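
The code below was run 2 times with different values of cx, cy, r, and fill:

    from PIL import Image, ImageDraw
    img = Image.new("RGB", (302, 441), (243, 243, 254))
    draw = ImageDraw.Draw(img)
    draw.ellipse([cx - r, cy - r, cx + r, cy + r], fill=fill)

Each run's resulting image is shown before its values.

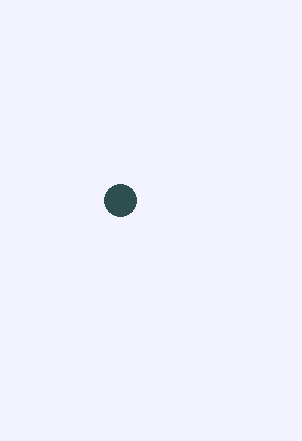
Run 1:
cx = 120, cy = 200, r = 16, fill = 'darkslategray'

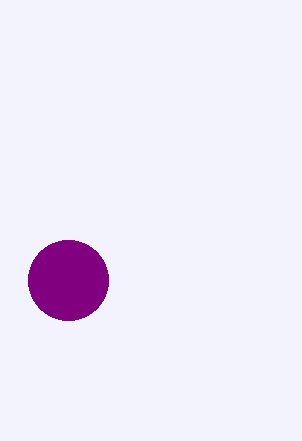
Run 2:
cx = 68
cy = 280
r = 40
fill = 'purple'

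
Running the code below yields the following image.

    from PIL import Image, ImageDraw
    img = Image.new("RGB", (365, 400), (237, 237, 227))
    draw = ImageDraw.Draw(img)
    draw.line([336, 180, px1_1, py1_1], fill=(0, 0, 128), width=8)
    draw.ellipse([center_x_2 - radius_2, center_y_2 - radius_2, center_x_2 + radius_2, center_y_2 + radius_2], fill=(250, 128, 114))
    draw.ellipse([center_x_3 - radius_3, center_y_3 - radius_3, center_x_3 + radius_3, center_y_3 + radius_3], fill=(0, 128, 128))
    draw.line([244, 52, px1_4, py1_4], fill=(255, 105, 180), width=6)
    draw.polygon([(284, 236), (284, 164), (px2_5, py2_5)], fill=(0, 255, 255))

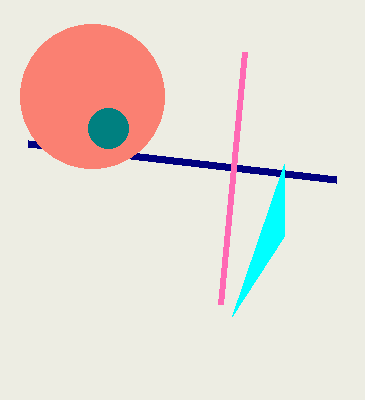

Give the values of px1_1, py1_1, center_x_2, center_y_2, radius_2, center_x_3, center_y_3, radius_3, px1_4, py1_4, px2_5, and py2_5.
px1_1 = 28, py1_1 = 144, center_x_2 = 92, center_y_2 = 96, radius_2 = 72, center_x_3 = 108, center_y_3 = 128, radius_3 = 20, px1_4 = 220, py1_4 = 304, px2_5 = 232, py2_5 = 316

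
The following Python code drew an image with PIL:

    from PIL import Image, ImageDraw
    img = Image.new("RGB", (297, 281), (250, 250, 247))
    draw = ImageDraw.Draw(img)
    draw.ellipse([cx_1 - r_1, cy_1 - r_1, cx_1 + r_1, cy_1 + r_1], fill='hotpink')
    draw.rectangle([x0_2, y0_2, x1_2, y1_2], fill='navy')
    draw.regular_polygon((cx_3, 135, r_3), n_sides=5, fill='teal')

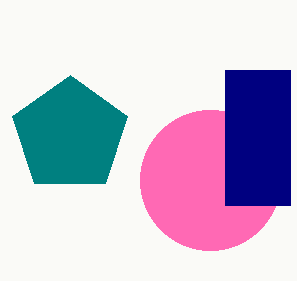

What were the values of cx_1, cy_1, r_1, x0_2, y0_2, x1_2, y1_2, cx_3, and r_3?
cx_1 = 210; cy_1 = 180; r_1 = 70; x0_2 = 225; y0_2 = 70; x1_2 = 290; y1_2 = 205; cx_3 = 70; r_3 = 60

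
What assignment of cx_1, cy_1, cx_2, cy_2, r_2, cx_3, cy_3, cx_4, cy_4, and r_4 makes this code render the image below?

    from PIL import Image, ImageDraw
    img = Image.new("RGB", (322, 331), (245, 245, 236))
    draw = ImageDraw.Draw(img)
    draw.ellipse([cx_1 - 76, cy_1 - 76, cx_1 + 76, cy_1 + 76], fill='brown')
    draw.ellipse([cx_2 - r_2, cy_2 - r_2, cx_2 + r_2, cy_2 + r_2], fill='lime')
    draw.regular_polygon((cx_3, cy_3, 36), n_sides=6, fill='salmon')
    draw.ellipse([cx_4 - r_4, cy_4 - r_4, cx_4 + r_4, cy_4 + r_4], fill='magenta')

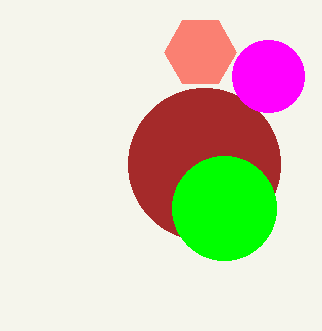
cx_1 = 204
cy_1 = 164
cx_2 = 224
cy_2 = 208
r_2 = 52
cx_3 = 200
cy_3 = 52
cx_4 = 268
cy_4 = 76
r_4 = 36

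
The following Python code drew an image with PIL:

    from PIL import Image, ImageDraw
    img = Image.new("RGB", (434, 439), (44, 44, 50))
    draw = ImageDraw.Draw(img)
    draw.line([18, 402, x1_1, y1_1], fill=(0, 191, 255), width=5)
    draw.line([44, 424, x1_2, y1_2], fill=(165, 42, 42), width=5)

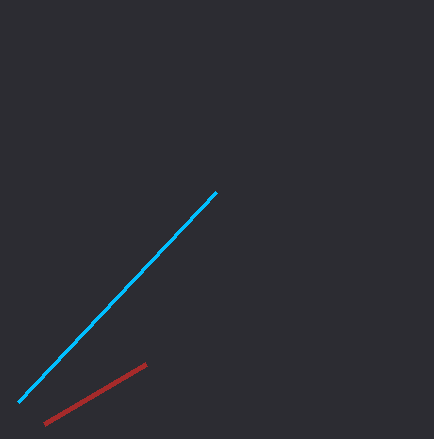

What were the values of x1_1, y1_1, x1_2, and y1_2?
x1_1 = 216, y1_1 = 192, x1_2 = 146, y1_2 = 364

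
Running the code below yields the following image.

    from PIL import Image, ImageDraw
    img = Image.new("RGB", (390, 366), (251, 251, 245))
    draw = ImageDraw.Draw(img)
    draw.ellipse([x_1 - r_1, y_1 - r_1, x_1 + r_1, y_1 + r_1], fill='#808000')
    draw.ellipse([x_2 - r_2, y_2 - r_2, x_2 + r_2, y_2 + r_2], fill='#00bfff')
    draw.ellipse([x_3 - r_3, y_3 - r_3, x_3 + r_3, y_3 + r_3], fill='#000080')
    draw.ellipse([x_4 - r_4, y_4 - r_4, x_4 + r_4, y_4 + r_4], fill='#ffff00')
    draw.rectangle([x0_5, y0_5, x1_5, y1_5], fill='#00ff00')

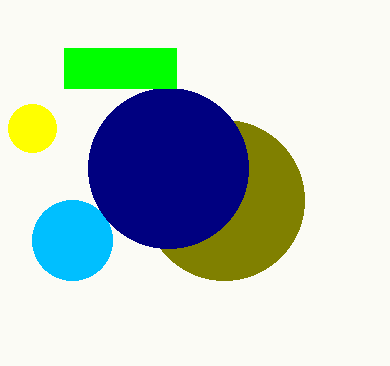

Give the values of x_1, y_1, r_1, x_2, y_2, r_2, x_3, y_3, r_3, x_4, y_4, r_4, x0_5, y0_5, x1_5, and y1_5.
x_1 = 224, y_1 = 200, r_1 = 80, x_2 = 72, y_2 = 240, r_2 = 40, x_3 = 168, y_3 = 168, r_3 = 80, x_4 = 32, y_4 = 128, r_4 = 24, x0_5 = 64, y0_5 = 48, x1_5 = 176, y1_5 = 88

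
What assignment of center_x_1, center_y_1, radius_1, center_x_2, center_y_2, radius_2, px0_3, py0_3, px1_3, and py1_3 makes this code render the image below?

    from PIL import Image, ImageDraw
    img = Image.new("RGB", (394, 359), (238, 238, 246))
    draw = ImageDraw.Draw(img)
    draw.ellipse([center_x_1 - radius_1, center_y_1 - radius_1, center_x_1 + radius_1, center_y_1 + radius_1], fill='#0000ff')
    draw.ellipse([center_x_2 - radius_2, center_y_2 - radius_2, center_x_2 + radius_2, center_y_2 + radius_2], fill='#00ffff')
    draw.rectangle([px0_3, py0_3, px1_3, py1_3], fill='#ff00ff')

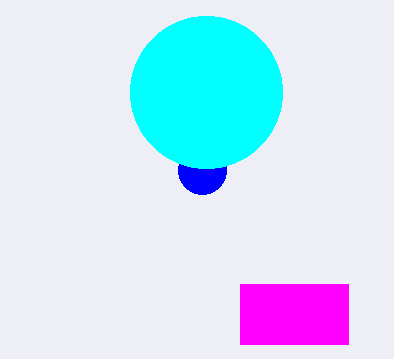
center_x_1 = 202, center_y_1 = 170, radius_1 = 24, center_x_2 = 206, center_y_2 = 92, radius_2 = 76, px0_3 = 240, py0_3 = 284, px1_3 = 348, py1_3 = 344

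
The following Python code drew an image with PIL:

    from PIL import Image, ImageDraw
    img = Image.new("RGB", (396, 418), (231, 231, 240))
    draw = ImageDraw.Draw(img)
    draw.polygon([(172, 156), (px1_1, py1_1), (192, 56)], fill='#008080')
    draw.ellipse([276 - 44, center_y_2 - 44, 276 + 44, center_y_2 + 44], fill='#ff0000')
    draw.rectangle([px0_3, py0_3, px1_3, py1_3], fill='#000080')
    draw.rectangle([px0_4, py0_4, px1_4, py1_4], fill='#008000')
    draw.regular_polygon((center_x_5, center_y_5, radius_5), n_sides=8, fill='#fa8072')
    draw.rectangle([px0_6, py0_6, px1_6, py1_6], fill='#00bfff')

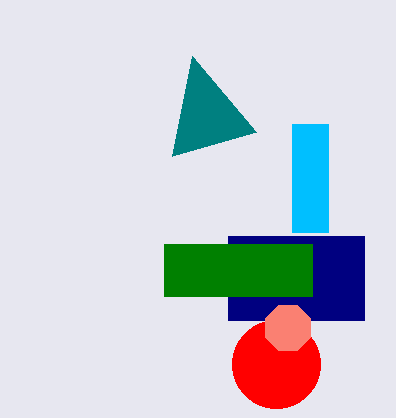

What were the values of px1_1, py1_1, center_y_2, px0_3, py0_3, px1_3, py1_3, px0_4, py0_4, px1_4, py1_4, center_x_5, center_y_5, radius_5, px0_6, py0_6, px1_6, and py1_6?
px1_1 = 256
py1_1 = 132
center_y_2 = 364
px0_3 = 228
py0_3 = 236
px1_3 = 364
py1_3 = 320
px0_4 = 164
py0_4 = 244
px1_4 = 312
py1_4 = 296
center_x_5 = 288
center_y_5 = 328
radius_5 = 24
px0_6 = 292
py0_6 = 124
px1_6 = 328
py1_6 = 232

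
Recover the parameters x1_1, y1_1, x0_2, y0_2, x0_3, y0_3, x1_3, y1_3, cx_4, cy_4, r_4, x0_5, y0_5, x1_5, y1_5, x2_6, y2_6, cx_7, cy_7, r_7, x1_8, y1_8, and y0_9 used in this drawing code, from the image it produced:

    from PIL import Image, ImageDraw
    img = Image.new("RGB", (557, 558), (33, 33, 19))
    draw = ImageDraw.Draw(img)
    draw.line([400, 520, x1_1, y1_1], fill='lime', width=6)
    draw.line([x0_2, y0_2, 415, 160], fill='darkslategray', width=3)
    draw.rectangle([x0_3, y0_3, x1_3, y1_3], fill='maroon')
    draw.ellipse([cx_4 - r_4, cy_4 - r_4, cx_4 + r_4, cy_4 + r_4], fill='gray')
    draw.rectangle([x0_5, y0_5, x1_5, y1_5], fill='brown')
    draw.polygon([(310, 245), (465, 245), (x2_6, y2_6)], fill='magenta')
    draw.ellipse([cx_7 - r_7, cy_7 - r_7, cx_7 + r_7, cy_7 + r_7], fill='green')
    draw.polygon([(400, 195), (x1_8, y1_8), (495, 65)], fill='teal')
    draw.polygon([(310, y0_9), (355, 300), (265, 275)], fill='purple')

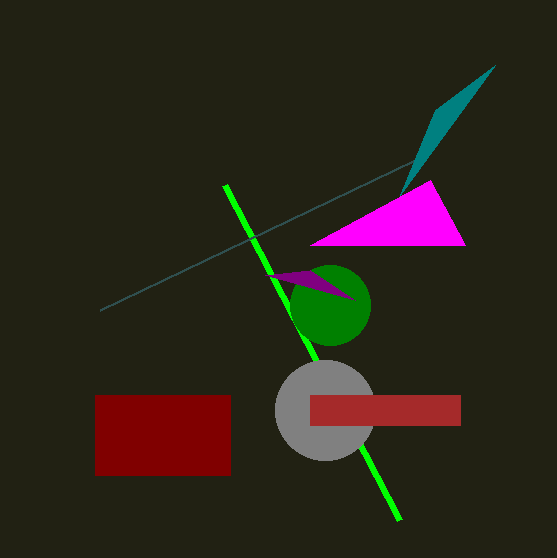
x1_1 = 225
y1_1 = 185
x0_2 = 100
y0_2 = 310
x0_3 = 95
y0_3 = 395
x1_3 = 230
y1_3 = 475
cx_4 = 325
cy_4 = 410
r_4 = 50
x0_5 = 310
y0_5 = 395
x1_5 = 460
y1_5 = 425
x2_6 = 430
y2_6 = 180
cx_7 = 330
cy_7 = 305
r_7 = 40
x1_8 = 435
y1_8 = 110
y0_9 = 270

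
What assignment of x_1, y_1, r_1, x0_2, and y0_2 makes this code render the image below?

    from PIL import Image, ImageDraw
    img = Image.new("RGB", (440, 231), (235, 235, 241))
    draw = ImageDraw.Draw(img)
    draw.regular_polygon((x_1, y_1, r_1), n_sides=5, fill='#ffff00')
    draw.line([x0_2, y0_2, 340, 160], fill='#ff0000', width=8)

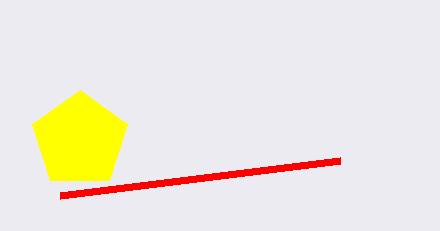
x_1 = 80
y_1 = 140
r_1 = 50
x0_2 = 60
y0_2 = 195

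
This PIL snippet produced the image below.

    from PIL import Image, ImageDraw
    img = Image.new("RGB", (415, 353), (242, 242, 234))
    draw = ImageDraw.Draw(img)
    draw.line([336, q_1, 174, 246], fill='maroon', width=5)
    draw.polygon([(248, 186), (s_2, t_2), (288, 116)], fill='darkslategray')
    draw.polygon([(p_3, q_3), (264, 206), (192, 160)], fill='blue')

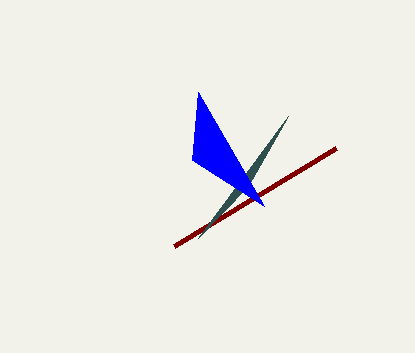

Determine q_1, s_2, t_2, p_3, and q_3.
q_1 = 148
s_2 = 198
t_2 = 238
p_3 = 198
q_3 = 92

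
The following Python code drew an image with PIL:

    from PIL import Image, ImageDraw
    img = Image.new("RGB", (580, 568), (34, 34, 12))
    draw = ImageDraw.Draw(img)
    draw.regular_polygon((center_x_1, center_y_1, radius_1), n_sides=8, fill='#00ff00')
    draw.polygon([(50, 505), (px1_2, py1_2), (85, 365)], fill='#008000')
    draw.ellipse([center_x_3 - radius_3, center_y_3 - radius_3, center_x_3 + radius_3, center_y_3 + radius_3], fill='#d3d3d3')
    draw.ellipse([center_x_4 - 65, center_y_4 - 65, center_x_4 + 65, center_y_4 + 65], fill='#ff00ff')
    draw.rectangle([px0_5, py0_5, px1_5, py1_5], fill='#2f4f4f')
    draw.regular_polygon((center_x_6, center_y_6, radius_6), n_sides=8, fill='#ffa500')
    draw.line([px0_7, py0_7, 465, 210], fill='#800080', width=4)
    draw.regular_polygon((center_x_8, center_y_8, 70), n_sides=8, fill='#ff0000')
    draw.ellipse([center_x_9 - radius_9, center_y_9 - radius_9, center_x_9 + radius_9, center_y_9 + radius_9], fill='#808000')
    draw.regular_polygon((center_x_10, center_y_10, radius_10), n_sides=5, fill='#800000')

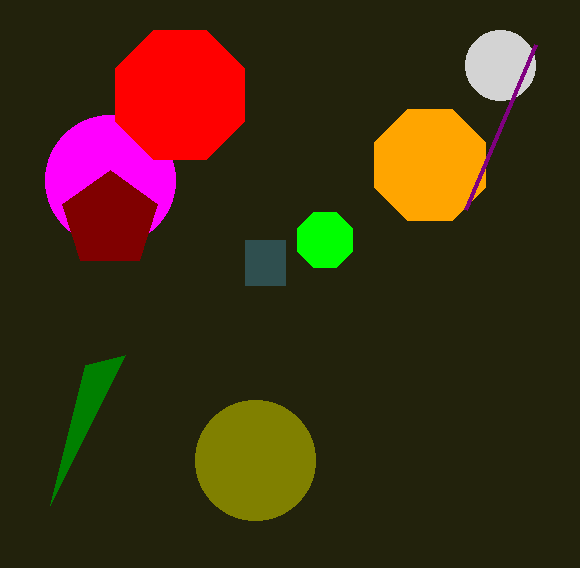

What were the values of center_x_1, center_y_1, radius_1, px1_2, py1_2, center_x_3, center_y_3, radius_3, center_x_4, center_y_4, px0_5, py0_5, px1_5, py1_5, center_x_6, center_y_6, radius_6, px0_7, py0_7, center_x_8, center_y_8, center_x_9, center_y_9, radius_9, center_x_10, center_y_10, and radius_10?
center_x_1 = 325
center_y_1 = 240
radius_1 = 30
px1_2 = 125
py1_2 = 355
center_x_3 = 500
center_y_3 = 65
radius_3 = 35
center_x_4 = 110
center_y_4 = 180
px0_5 = 245
py0_5 = 240
px1_5 = 285
py1_5 = 285
center_x_6 = 430
center_y_6 = 165
radius_6 = 60
px0_7 = 535
py0_7 = 45
center_x_8 = 180
center_y_8 = 95
center_x_9 = 255
center_y_9 = 460
radius_9 = 60
center_x_10 = 110
center_y_10 = 220
radius_10 = 50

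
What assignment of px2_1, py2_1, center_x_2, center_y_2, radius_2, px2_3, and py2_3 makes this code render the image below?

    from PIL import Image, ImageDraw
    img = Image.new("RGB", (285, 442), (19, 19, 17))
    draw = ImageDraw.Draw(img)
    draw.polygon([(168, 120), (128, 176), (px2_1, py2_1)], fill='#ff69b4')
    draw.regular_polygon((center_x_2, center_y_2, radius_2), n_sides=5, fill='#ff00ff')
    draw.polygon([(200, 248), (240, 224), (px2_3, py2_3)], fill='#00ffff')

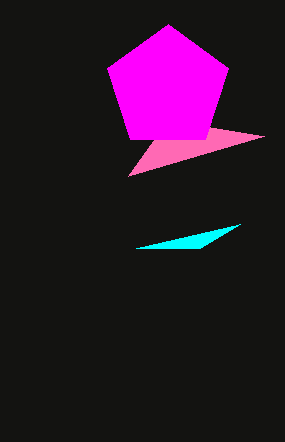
px2_1 = 264, py2_1 = 136, center_x_2 = 168, center_y_2 = 88, radius_2 = 64, px2_3 = 136, py2_3 = 248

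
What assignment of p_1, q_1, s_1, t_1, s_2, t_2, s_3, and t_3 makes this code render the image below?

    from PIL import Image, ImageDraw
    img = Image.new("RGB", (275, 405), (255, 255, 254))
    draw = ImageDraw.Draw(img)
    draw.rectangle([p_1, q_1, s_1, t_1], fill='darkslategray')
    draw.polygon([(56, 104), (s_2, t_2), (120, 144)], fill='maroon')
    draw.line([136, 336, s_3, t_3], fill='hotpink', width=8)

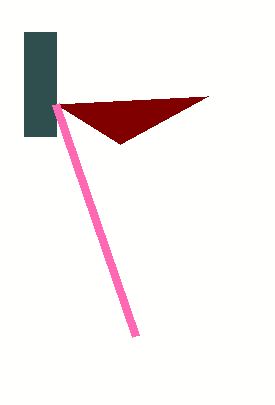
p_1 = 24, q_1 = 32, s_1 = 56, t_1 = 136, s_2 = 208, t_2 = 96, s_3 = 56, t_3 = 104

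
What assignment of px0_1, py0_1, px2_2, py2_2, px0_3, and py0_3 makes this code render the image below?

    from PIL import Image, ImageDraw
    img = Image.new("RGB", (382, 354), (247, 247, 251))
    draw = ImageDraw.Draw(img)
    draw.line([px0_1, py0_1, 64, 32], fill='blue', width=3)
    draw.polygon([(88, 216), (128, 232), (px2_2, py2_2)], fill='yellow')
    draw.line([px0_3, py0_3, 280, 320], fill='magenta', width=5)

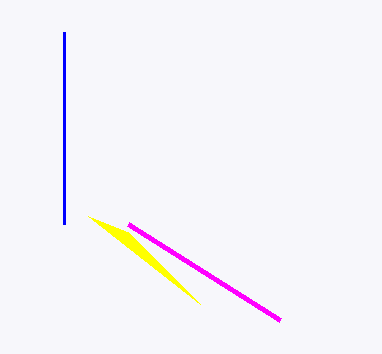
px0_1 = 64; py0_1 = 224; px2_2 = 200; py2_2 = 304; px0_3 = 128; py0_3 = 224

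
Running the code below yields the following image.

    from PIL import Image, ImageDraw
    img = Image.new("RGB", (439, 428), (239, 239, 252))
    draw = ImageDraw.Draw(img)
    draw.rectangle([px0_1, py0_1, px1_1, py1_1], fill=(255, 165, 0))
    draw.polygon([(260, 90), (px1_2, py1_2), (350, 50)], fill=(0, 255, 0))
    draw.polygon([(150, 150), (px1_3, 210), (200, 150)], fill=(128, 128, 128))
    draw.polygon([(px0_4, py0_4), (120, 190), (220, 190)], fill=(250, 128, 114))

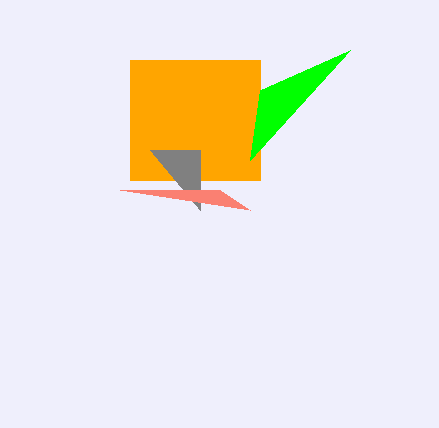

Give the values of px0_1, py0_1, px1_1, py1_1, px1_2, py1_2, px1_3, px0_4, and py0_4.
px0_1 = 130, py0_1 = 60, px1_1 = 260, py1_1 = 180, px1_2 = 250, py1_2 = 160, px1_3 = 200, px0_4 = 250, py0_4 = 210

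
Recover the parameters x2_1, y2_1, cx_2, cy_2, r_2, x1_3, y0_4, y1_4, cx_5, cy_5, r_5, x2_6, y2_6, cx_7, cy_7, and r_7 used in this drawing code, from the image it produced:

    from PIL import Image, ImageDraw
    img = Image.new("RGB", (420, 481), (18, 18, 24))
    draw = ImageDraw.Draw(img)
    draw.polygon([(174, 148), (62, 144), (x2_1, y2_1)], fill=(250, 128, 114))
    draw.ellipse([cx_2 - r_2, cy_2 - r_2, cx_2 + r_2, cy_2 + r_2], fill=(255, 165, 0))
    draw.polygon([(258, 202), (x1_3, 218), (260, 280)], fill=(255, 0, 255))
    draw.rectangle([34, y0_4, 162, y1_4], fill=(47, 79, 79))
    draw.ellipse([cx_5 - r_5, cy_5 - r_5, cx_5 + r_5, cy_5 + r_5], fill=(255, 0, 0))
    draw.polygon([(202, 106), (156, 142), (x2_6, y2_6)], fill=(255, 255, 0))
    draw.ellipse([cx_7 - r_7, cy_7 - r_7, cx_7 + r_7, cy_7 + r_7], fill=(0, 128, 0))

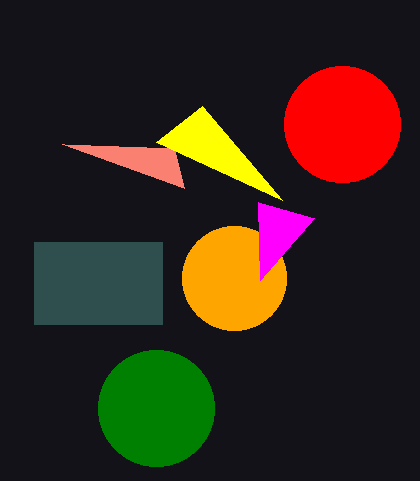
x2_1 = 184, y2_1 = 188, cx_2 = 234, cy_2 = 278, r_2 = 52, x1_3 = 314, y0_4 = 242, y1_4 = 324, cx_5 = 342, cy_5 = 124, r_5 = 58, x2_6 = 282, y2_6 = 200, cx_7 = 156, cy_7 = 408, r_7 = 58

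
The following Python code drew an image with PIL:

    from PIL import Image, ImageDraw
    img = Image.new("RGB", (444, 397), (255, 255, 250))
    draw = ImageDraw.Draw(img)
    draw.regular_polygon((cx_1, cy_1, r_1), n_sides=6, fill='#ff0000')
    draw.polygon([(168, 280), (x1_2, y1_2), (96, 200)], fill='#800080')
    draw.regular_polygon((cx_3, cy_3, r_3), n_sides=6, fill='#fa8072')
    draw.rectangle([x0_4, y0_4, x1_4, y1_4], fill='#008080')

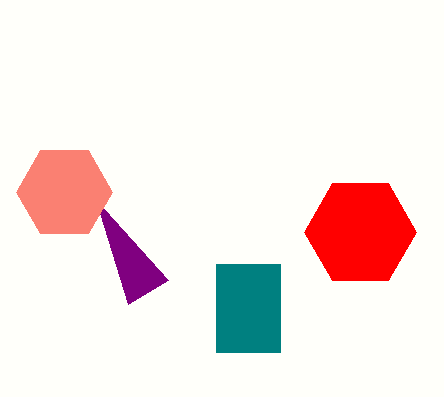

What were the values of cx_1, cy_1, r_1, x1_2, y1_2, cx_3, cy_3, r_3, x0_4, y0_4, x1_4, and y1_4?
cx_1 = 360
cy_1 = 232
r_1 = 56
x1_2 = 128
y1_2 = 304
cx_3 = 64
cy_3 = 192
r_3 = 48
x0_4 = 216
y0_4 = 264
x1_4 = 280
y1_4 = 352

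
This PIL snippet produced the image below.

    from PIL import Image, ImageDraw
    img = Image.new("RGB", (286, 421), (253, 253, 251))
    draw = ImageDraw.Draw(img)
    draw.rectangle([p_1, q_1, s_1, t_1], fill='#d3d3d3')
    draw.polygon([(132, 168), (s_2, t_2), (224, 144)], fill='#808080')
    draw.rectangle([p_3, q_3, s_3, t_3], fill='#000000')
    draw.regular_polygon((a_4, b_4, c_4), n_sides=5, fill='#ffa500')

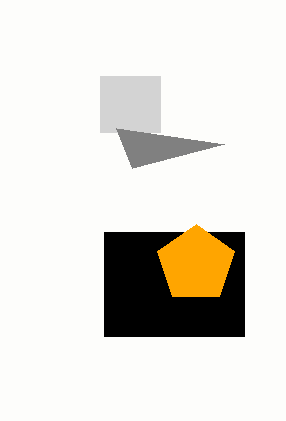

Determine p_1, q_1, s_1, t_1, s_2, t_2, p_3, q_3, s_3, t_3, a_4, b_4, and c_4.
p_1 = 100; q_1 = 76; s_1 = 160; t_1 = 132; s_2 = 116; t_2 = 128; p_3 = 104; q_3 = 232; s_3 = 244; t_3 = 336; a_4 = 196; b_4 = 264; c_4 = 40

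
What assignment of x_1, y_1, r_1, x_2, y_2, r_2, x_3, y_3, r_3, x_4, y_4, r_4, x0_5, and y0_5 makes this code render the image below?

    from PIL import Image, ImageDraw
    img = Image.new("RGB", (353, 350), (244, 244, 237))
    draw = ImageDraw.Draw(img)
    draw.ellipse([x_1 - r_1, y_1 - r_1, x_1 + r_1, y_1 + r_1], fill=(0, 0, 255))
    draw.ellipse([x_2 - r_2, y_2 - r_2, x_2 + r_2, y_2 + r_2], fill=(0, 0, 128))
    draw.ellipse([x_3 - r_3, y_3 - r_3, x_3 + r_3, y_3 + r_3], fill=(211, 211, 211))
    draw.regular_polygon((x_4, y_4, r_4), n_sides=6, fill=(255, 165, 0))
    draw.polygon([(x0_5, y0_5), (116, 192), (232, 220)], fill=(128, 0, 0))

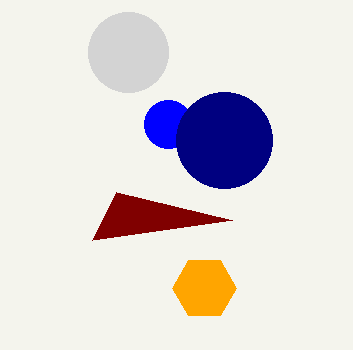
x_1 = 168; y_1 = 124; r_1 = 24; x_2 = 224; y_2 = 140; r_2 = 48; x_3 = 128; y_3 = 52; r_3 = 40; x_4 = 204; y_4 = 288; r_4 = 32; x0_5 = 92; y0_5 = 240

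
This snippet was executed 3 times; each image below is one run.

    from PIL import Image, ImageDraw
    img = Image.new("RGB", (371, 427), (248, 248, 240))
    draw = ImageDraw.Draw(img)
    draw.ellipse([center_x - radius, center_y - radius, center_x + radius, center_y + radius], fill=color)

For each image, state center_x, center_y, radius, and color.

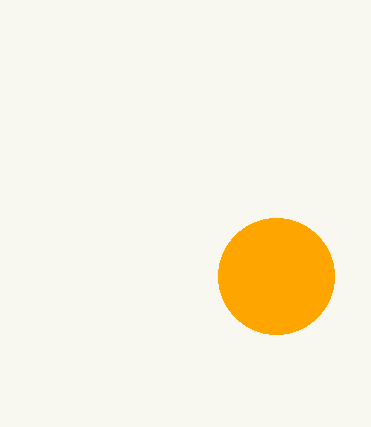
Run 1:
center_x = 276; center_y = 276; radius = 58; color = 'orange'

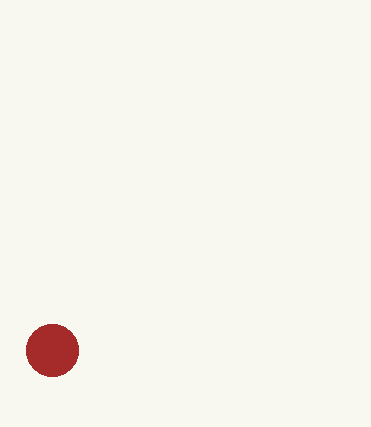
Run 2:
center_x = 52; center_y = 350; radius = 26; color = 'brown'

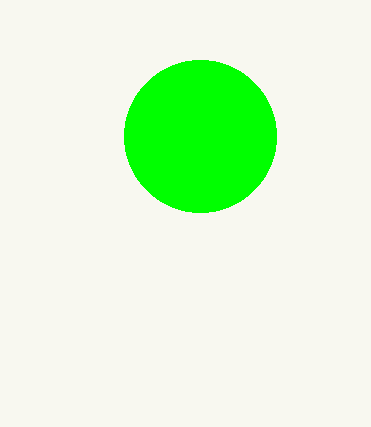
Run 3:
center_x = 200; center_y = 136; radius = 76; color = 'lime'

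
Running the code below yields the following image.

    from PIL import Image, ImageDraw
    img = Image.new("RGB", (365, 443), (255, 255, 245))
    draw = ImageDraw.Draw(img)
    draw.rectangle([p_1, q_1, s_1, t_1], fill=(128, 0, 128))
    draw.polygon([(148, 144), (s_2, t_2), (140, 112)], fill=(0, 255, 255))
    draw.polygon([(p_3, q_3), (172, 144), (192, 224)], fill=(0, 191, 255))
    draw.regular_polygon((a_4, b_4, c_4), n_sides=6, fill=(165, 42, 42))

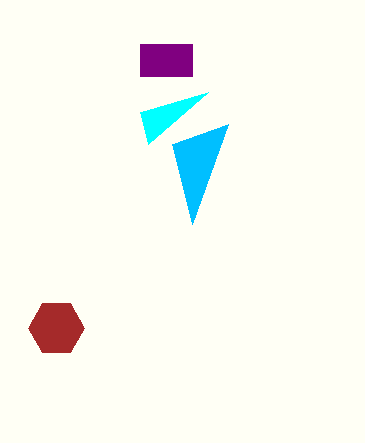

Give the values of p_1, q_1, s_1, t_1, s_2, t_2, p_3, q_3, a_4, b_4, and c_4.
p_1 = 140
q_1 = 44
s_1 = 192
t_1 = 76
s_2 = 208
t_2 = 92
p_3 = 228
q_3 = 124
a_4 = 56
b_4 = 328
c_4 = 28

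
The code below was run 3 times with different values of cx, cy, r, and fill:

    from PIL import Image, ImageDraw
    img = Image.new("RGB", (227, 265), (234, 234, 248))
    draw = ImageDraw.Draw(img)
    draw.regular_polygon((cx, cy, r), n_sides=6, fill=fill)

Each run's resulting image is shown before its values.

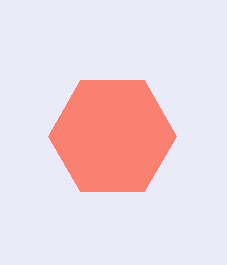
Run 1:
cx = 112
cy = 136
r = 64
fill = 'salmon'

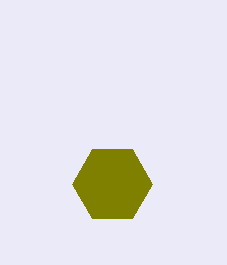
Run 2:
cx = 112; cy = 184; r = 40; fill = 'olive'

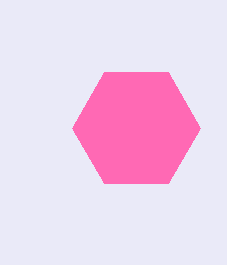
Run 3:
cx = 136; cy = 128; r = 64; fill = 'hotpink'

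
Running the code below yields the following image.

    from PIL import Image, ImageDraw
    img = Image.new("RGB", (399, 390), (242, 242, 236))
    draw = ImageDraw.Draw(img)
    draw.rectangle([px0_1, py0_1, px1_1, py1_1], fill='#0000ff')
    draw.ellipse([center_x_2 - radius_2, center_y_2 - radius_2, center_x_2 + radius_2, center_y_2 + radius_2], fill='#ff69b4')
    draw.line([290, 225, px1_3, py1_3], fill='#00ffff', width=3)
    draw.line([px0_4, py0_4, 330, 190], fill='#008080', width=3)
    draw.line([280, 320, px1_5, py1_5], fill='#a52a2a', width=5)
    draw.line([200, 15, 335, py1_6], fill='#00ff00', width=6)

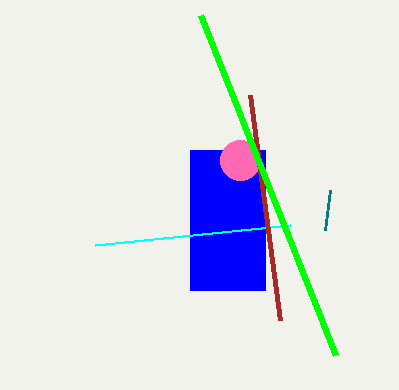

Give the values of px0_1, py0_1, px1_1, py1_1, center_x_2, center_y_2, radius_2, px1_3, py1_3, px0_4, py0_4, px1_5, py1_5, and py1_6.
px0_1 = 190
py0_1 = 150
px1_1 = 265
py1_1 = 290
center_x_2 = 240
center_y_2 = 160
radius_2 = 20
px1_3 = 95
py1_3 = 245
px0_4 = 325
py0_4 = 230
px1_5 = 250
py1_5 = 95
py1_6 = 355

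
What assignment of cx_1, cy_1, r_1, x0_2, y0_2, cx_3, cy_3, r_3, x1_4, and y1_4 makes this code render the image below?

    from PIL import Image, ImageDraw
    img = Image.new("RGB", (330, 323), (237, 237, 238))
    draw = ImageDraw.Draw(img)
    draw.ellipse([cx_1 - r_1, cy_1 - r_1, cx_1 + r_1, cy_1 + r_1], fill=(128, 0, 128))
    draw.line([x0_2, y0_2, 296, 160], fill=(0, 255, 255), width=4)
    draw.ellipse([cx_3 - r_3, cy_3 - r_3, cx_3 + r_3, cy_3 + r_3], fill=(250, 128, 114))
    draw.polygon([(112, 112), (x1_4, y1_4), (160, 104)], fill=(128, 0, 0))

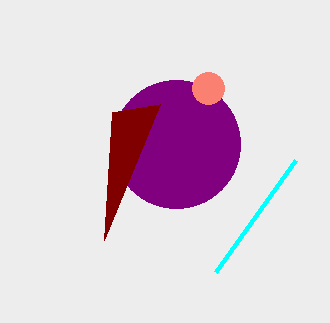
cx_1 = 176; cy_1 = 144; r_1 = 64; x0_2 = 216; y0_2 = 272; cx_3 = 208; cy_3 = 88; r_3 = 16; x1_4 = 104; y1_4 = 240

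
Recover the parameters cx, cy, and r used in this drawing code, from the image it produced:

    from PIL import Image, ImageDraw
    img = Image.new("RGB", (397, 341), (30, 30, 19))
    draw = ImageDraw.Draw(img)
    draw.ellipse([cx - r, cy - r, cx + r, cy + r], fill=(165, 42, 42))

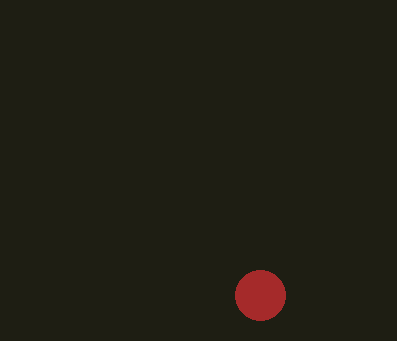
cx = 260
cy = 295
r = 25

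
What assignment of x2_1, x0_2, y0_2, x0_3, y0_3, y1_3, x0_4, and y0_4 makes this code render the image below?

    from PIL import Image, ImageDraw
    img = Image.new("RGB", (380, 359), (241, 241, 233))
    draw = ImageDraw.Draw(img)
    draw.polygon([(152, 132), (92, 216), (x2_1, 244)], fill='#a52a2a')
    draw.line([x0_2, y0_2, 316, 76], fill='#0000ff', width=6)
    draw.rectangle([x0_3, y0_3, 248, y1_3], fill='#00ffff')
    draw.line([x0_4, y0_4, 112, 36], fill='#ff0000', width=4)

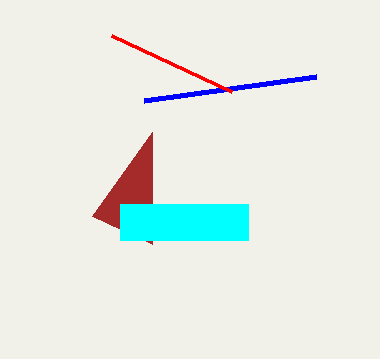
x2_1 = 152
x0_2 = 144
y0_2 = 100
x0_3 = 120
y0_3 = 204
y1_3 = 240
x0_4 = 232
y0_4 = 92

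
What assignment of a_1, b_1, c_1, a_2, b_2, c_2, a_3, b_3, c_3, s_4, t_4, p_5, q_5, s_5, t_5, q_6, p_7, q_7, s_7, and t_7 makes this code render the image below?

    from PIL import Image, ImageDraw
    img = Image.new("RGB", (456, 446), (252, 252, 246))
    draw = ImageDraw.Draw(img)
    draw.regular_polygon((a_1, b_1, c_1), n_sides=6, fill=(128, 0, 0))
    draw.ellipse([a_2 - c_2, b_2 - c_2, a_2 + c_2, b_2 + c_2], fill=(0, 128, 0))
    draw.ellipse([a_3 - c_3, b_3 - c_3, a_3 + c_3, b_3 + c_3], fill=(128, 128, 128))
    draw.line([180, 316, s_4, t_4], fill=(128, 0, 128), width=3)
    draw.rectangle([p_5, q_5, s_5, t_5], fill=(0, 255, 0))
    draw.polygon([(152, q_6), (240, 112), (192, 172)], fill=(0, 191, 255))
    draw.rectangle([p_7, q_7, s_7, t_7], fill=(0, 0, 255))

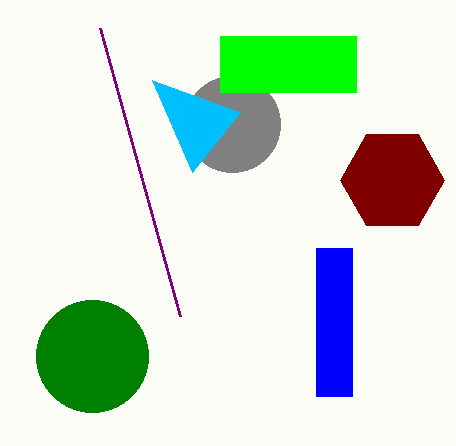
a_1 = 392, b_1 = 180, c_1 = 52, a_2 = 92, b_2 = 356, c_2 = 56, a_3 = 232, b_3 = 124, c_3 = 48, s_4 = 100, t_4 = 28, p_5 = 220, q_5 = 36, s_5 = 356, t_5 = 92, q_6 = 80, p_7 = 316, q_7 = 248, s_7 = 352, t_7 = 396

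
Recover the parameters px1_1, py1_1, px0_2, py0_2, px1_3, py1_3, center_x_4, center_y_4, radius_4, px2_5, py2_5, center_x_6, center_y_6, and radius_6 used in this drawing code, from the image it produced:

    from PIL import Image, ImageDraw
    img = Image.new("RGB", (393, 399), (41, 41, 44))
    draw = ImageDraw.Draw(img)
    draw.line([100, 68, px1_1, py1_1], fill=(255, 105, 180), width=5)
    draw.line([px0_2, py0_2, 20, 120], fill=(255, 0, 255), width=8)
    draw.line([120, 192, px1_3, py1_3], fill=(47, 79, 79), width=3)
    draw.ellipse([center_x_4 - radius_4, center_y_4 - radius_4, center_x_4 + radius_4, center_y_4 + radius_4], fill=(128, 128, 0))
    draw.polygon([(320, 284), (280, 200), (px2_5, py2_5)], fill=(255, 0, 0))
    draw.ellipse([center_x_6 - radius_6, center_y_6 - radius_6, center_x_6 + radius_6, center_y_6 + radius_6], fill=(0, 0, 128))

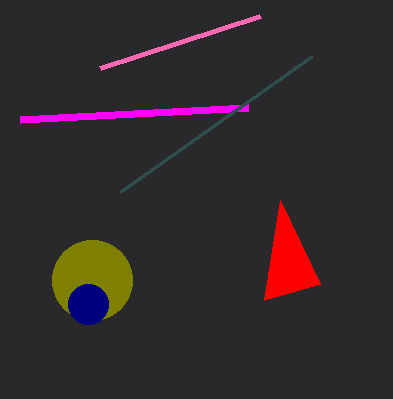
px1_1 = 260, py1_1 = 16, px0_2 = 248, py0_2 = 108, px1_3 = 312, py1_3 = 56, center_x_4 = 92, center_y_4 = 280, radius_4 = 40, px2_5 = 264, py2_5 = 300, center_x_6 = 88, center_y_6 = 304, radius_6 = 20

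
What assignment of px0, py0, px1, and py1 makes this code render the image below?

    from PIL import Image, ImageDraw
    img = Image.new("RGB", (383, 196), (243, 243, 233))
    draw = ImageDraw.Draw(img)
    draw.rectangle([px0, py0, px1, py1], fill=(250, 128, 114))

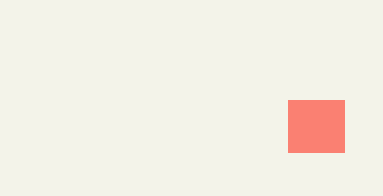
px0 = 288
py0 = 100
px1 = 344
py1 = 152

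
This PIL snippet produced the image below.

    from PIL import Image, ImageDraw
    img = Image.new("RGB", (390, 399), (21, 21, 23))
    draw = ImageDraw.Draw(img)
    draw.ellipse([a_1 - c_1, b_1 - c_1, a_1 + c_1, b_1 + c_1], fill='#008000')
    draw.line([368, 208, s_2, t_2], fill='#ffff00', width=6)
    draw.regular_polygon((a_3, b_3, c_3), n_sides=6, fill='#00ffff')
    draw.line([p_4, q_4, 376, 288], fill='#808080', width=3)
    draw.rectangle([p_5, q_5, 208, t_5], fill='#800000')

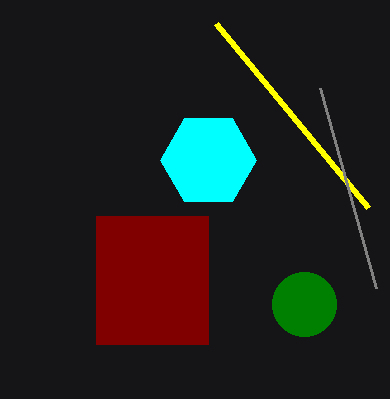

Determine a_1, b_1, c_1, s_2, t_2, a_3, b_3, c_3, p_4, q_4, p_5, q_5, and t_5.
a_1 = 304; b_1 = 304; c_1 = 32; s_2 = 216; t_2 = 24; a_3 = 208; b_3 = 160; c_3 = 48; p_4 = 320; q_4 = 88; p_5 = 96; q_5 = 216; t_5 = 344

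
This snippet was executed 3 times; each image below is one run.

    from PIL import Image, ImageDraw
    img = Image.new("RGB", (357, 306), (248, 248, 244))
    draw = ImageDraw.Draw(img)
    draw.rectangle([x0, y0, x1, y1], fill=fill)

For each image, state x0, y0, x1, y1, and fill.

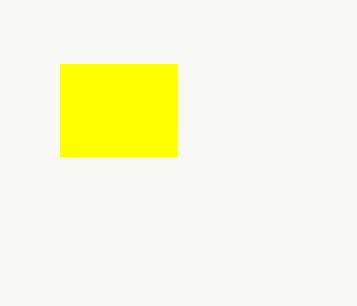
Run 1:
x0 = 60
y0 = 64
x1 = 176
y1 = 156
fill = 'yellow'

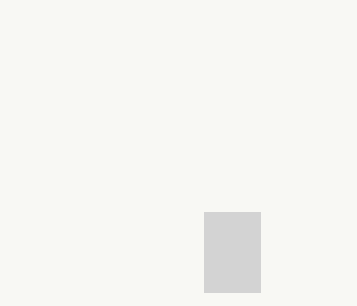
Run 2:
x0 = 204, y0 = 212, x1 = 260, y1 = 292, fill = 'lightgray'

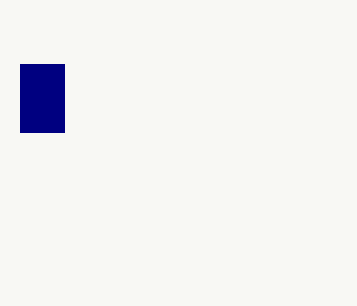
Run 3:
x0 = 20; y0 = 64; x1 = 64; y1 = 132; fill = 'navy'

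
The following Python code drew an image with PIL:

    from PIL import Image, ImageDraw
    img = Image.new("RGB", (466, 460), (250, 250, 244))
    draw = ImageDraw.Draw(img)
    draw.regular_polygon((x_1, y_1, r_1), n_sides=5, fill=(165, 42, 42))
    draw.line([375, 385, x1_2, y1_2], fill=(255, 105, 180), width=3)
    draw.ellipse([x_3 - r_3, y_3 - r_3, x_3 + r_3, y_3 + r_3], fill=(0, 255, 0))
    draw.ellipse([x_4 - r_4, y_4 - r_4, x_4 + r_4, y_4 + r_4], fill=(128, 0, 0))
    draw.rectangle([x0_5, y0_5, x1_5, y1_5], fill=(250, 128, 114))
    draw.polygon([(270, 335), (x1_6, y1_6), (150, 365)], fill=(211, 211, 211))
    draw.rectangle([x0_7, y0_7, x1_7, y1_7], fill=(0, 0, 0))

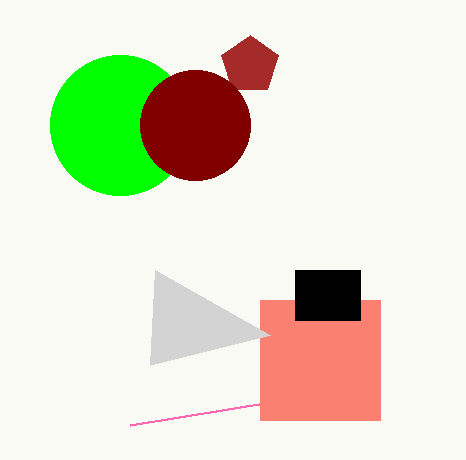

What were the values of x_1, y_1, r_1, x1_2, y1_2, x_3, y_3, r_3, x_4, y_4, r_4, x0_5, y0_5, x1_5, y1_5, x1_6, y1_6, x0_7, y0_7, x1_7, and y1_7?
x_1 = 250, y_1 = 65, r_1 = 30, x1_2 = 130, y1_2 = 425, x_3 = 120, y_3 = 125, r_3 = 70, x_4 = 195, y_4 = 125, r_4 = 55, x0_5 = 260, y0_5 = 300, x1_5 = 380, y1_5 = 420, x1_6 = 155, y1_6 = 270, x0_7 = 295, y0_7 = 270, x1_7 = 360, y1_7 = 320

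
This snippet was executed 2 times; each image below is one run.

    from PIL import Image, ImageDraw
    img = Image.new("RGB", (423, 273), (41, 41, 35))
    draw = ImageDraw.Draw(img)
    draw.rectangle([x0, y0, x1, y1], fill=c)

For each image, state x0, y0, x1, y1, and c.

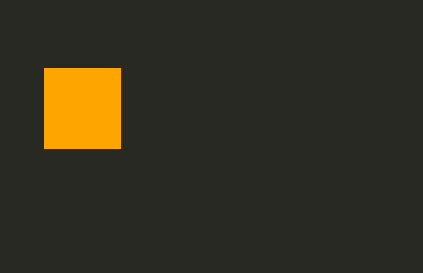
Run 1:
x0 = 44, y0 = 68, x1 = 120, y1 = 148, c = 'orange'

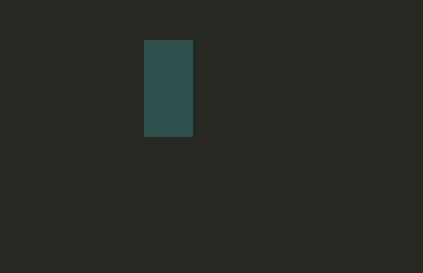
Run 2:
x0 = 144
y0 = 40
x1 = 192
y1 = 136
c = 'darkslategray'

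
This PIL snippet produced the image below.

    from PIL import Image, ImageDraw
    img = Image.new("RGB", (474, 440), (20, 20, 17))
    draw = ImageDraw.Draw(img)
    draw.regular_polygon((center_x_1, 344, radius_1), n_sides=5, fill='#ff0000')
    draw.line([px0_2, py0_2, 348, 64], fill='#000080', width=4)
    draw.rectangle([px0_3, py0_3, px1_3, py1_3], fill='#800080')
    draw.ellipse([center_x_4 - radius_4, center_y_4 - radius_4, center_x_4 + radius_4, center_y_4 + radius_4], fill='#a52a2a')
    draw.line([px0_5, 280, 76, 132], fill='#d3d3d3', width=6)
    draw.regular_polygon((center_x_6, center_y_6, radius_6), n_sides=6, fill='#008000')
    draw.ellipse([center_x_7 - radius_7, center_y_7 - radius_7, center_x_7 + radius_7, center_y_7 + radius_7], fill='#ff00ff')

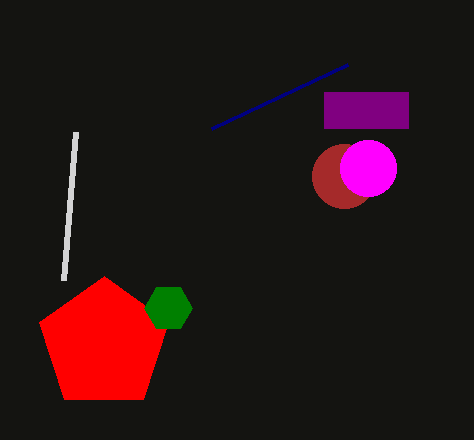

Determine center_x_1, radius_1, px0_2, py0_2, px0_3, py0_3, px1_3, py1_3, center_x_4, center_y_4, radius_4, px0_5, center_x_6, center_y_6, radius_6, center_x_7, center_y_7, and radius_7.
center_x_1 = 104, radius_1 = 68, px0_2 = 212, py0_2 = 128, px0_3 = 324, py0_3 = 92, px1_3 = 408, py1_3 = 128, center_x_4 = 344, center_y_4 = 176, radius_4 = 32, px0_5 = 64, center_x_6 = 168, center_y_6 = 308, radius_6 = 24, center_x_7 = 368, center_y_7 = 168, radius_7 = 28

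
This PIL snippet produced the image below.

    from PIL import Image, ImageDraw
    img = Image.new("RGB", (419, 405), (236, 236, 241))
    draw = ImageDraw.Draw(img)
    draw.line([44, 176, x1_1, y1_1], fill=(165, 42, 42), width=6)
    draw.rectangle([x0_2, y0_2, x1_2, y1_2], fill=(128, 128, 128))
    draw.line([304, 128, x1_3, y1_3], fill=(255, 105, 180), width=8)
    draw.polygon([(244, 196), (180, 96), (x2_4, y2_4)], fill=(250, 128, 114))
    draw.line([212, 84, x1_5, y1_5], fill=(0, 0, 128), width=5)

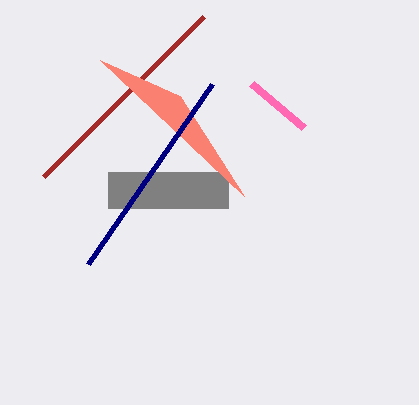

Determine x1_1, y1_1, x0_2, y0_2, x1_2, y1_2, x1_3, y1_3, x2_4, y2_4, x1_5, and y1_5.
x1_1 = 204; y1_1 = 16; x0_2 = 108; y0_2 = 172; x1_2 = 228; y1_2 = 208; x1_3 = 252; y1_3 = 84; x2_4 = 100; y2_4 = 60; x1_5 = 88; y1_5 = 264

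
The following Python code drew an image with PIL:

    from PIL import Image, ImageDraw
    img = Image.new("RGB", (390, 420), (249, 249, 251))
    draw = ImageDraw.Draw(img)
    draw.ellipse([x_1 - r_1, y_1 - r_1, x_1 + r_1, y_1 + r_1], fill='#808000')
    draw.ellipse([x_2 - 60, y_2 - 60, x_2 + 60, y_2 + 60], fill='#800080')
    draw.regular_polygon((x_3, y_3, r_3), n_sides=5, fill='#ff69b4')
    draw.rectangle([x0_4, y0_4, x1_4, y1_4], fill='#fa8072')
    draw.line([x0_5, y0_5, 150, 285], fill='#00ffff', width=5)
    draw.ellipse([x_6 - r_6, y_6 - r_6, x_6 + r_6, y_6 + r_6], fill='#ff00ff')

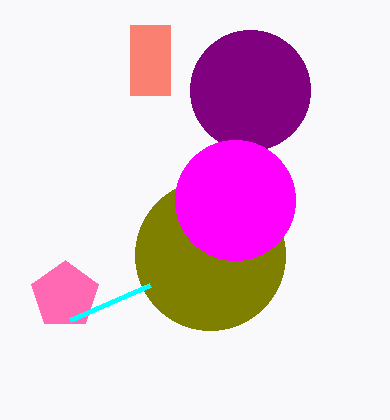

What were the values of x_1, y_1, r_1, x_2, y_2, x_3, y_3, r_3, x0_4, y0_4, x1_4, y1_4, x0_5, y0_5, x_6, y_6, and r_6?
x_1 = 210
y_1 = 255
r_1 = 75
x_2 = 250
y_2 = 90
x_3 = 65
y_3 = 295
r_3 = 35
x0_4 = 130
y0_4 = 25
x1_4 = 170
y1_4 = 95
x0_5 = 70
y0_5 = 320
x_6 = 235
y_6 = 200
r_6 = 60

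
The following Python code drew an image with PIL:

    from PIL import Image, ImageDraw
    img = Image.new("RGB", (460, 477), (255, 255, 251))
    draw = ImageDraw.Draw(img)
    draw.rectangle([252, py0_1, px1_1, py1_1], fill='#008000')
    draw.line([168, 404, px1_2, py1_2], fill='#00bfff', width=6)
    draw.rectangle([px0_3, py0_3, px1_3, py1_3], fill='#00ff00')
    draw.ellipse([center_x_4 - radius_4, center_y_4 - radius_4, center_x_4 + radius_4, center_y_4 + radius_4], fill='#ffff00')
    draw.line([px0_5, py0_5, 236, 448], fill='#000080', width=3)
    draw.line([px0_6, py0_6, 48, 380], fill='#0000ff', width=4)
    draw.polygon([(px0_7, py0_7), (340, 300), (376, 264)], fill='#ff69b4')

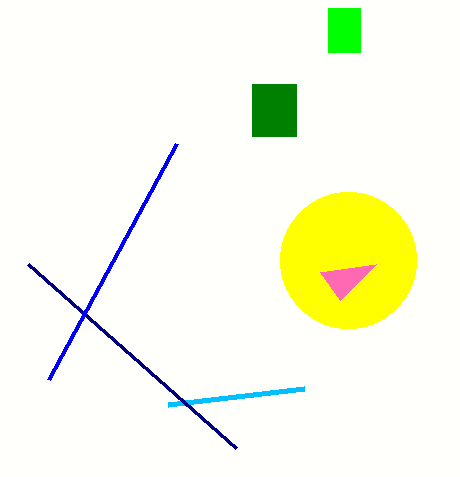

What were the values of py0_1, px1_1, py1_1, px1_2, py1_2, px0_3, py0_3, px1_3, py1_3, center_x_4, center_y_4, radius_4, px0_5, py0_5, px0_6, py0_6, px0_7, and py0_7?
py0_1 = 84
px1_1 = 296
py1_1 = 136
px1_2 = 304
py1_2 = 388
px0_3 = 328
py0_3 = 8
px1_3 = 360
py1_3 = 52
center_x_4 = 348
center_y_4 = 260
radius_4 = 68
px0_5 = 28
py0_5 = 264
px0_6 = 176
py0_6 = 144
px0_7 = 320
py0_7 = 272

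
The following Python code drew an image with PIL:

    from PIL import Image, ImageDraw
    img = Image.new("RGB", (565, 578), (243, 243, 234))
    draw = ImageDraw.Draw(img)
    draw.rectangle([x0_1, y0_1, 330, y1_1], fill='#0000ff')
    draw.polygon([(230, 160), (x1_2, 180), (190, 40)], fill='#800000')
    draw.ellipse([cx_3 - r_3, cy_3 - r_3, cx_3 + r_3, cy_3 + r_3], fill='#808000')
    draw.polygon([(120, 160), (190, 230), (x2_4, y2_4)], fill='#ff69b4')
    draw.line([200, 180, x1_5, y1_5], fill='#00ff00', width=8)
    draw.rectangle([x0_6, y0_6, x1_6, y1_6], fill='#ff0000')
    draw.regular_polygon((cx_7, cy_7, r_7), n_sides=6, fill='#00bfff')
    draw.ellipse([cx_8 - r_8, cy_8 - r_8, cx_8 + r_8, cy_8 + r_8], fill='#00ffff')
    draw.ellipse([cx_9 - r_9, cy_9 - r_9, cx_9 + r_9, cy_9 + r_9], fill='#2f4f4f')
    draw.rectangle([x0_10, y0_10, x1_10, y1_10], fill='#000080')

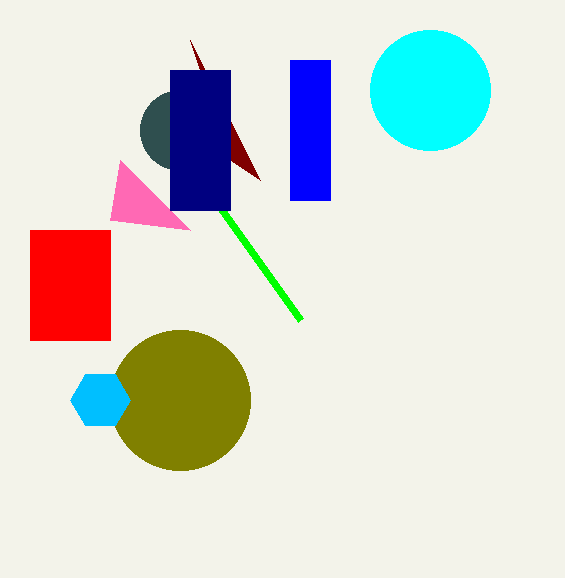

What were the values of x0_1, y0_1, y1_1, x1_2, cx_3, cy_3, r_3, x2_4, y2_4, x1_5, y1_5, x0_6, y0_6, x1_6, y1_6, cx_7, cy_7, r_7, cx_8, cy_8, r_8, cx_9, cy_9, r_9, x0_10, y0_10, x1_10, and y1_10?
x0_1 = 290; y0_1 = 60; y1_1 = 200; x1_2 = 260; cx_3 = 180; cy_3 = 400; r_3 = 70; x2_4 = 110; y2_4 = 220; x1_5 = 300; y1_5 = 320; x0_6 = 30; y0_6 = 230; x1_6 = 110; y1_6 = 340; cx_7 = 100; cy_7 = 400; r_7 = 30; cx_8 = 430; cy_8 = 90; r_8 = 60; cx_9 = 180; cy_9 = 130; r_9 = 40; x0_10 = 170; y0_10 = 70; x1_10 = 230; y1_10 = 210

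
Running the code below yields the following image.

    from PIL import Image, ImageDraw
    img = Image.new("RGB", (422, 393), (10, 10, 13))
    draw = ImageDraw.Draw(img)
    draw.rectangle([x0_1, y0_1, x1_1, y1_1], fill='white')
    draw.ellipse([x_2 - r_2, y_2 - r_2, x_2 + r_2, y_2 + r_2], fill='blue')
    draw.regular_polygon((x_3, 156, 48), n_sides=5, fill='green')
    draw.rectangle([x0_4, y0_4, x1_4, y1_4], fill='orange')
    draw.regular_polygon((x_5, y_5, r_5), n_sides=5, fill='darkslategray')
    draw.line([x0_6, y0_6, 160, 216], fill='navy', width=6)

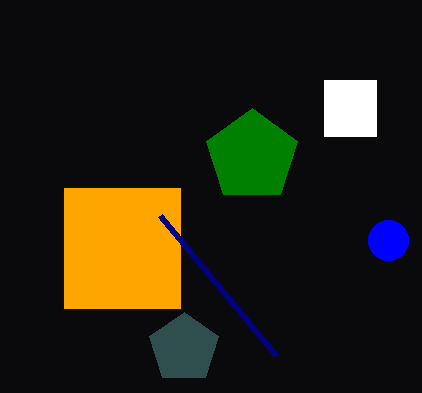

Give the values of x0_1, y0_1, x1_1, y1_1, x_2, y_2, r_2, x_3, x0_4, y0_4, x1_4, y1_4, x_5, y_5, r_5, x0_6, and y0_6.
x0_1 = 324
y0_1 = 80
x1_1 = 376
y1_1 = 136
x_2 = 388
y_2 = 240
r_2 = 20
x_3 = 252
x0_4 = 64
y0_4 = 188
x1_4 = 180
y1_4 = 308
x_5 = 184
y_5 = 348
r_5 = 36
x0_6 = 276
y0_6 = 356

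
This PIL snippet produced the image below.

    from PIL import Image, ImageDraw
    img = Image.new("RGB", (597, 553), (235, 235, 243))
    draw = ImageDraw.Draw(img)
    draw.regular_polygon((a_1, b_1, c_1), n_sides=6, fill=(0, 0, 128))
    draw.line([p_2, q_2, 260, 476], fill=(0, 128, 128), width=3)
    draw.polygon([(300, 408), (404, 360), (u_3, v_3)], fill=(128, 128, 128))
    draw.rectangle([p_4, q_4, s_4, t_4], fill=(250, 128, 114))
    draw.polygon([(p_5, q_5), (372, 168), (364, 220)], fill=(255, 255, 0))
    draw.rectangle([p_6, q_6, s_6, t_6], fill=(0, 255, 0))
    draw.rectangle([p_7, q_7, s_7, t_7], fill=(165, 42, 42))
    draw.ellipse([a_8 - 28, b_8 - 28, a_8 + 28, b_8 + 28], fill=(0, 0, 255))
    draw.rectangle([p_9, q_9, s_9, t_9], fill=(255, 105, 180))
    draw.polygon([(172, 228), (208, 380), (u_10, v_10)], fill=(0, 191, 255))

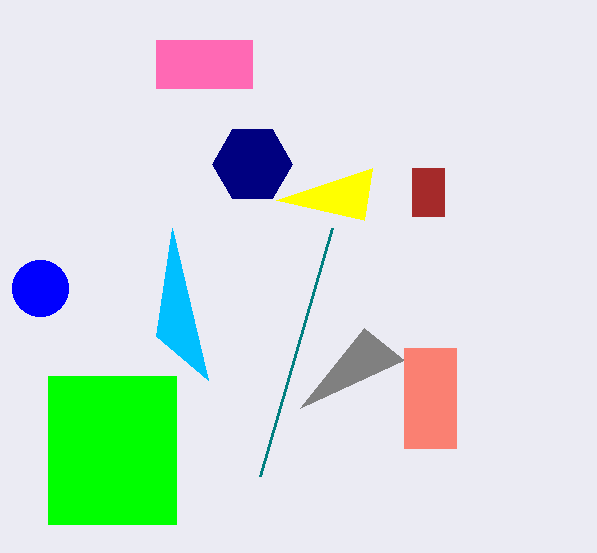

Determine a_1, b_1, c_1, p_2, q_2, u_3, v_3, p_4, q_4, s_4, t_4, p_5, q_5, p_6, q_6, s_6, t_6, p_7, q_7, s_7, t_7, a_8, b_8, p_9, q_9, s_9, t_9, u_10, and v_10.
a_1 = 252; b_1 = 164; c_1 = 40; p_2 = 332; q_2 = 228; u_3 = 364; v_3 = 328; p_4 = 404; q_4 = 348; s_4 = 456; t_4 = 448; p_5 = 276; q_5 = 200; p_6 = 48; q_6 = 376; s_6 = 176; t_6 = 524; p_7 = 412; q_7 = 168; s_7 = 444; t_7 = 216; a_8 = 40; b_8 = 288; p_9 = 156; q_9 = 40; s_9 = 252; t_9 = 88; u_10 = 156; v_10 = 336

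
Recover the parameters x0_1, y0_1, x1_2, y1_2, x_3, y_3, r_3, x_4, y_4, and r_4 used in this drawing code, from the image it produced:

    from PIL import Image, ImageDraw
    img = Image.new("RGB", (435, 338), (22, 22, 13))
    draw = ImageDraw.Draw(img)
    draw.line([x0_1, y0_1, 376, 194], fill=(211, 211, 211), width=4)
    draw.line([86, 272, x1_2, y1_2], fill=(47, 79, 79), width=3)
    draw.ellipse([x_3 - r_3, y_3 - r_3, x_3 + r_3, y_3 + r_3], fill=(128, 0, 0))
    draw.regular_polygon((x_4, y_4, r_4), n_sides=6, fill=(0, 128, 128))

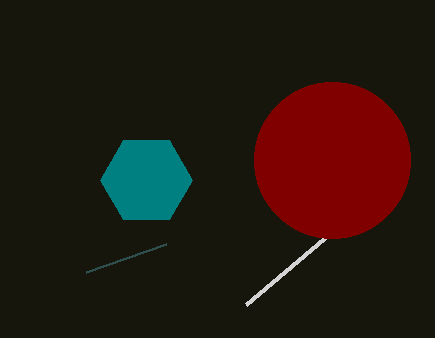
x0_1 = 246; y0_1 = 304; x1_2 = 166; y1_2 = 244; x_3 = 332; y_3 = 160; r_3 = 78; x_4 = 146; y_4 = 180; r_4 = 46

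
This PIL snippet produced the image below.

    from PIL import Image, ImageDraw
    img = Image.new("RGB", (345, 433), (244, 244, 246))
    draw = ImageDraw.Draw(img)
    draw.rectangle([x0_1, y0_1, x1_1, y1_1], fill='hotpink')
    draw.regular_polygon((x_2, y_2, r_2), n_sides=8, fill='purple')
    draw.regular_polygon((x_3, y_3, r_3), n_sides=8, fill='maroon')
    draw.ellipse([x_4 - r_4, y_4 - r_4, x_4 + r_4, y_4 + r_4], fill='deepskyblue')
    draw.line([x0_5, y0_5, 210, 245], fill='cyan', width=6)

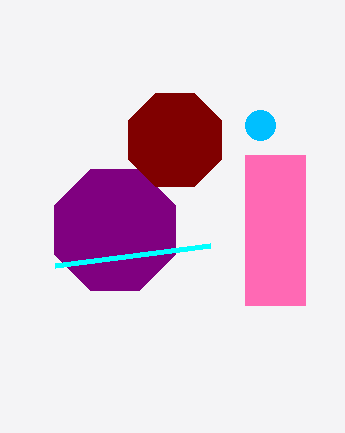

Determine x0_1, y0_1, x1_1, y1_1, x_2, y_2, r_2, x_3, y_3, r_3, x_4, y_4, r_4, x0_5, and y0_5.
x0_1 = 245, y0_1 = 155, x1_1 = 305, y1_1 = 305, x_2 = 115, y_2 = 230, r_2 = 65, x_3 = 175, y_3 = 140, r_3 = 50, x_4 = 260, y_4 = 125, r_4 = 15, x0_5 = 55, y0_5 = 265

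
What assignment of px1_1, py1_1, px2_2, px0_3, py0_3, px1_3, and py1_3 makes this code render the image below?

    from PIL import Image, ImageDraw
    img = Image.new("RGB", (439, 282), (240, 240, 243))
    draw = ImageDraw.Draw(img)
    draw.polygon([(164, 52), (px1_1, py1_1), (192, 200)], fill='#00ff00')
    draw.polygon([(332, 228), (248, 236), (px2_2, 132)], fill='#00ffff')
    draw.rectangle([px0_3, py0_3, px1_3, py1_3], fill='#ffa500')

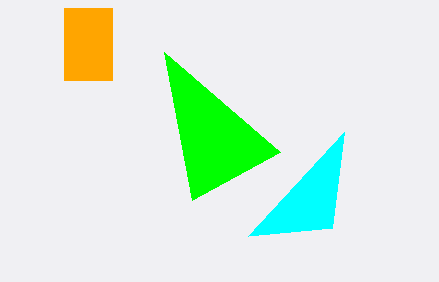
px1_1 = 280
py1_1 = 152
px2_2 = 344
px0_3 = 64
py0_3 = 8
px1_3 = 112
py1_3 = 80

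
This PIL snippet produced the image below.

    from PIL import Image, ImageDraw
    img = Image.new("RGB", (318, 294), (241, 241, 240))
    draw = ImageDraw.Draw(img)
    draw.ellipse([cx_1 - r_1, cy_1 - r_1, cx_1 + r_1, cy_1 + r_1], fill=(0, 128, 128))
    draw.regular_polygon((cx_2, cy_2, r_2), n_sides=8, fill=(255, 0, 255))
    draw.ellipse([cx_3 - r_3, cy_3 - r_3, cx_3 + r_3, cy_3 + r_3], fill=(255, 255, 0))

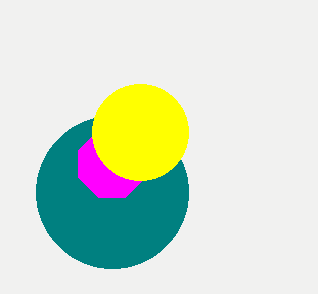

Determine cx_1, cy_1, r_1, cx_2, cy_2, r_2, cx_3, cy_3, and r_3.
cx_1 = 112, cy_1 = 192, r_1 = 76, cx_2 = 112, cy_2 = 164, r_2 = 36, cx_3 = 140, cy_3 = 132, r_3 = 48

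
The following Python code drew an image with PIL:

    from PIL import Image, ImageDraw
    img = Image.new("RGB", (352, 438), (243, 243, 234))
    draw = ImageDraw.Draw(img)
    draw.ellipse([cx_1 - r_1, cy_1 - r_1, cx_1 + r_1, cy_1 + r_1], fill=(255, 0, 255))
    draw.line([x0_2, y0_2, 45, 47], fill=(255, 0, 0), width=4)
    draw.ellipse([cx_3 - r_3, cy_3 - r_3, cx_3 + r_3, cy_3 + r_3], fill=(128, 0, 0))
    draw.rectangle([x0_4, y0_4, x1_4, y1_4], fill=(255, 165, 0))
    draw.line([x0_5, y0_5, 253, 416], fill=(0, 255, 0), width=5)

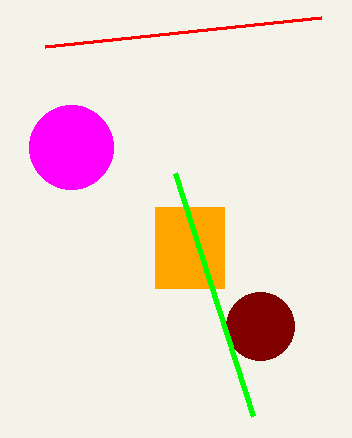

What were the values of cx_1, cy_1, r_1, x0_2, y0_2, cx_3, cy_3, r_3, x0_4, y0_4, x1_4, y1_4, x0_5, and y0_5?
cx_1 = 71; cy_1 = 147; r_1 = 42; x0_2 = 321; y0_2 = 18; cx_3 = 260; cy_3 = 326; r_3 = 34; x0_4 = 155; y0_4 = 207; x1_4 = 224; y1_4 = 288; x0_5 = 175; y0_5 = 173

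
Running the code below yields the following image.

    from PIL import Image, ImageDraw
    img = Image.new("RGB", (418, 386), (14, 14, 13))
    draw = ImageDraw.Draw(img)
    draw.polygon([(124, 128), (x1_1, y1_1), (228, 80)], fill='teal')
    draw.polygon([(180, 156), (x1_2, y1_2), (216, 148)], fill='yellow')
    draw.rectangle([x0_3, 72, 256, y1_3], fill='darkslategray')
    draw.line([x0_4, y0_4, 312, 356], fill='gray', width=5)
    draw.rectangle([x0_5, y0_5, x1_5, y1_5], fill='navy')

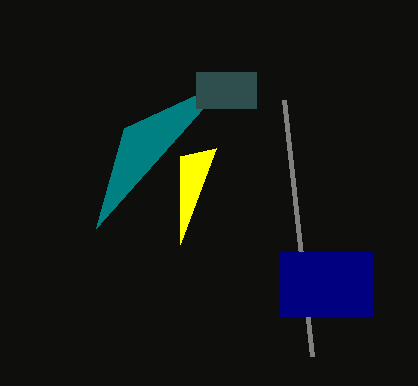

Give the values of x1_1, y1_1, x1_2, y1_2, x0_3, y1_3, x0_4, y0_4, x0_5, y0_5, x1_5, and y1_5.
x1_1 = 96, y1_1 = 228, x1_2 = 180, y1_2 = 244, x0_3 = 196, y1_3 = 108, x0_4 = 284, y0_4 = 100, x0_5 = 280, y0_5 = 252, x1_5 = 372, y1_5 = 316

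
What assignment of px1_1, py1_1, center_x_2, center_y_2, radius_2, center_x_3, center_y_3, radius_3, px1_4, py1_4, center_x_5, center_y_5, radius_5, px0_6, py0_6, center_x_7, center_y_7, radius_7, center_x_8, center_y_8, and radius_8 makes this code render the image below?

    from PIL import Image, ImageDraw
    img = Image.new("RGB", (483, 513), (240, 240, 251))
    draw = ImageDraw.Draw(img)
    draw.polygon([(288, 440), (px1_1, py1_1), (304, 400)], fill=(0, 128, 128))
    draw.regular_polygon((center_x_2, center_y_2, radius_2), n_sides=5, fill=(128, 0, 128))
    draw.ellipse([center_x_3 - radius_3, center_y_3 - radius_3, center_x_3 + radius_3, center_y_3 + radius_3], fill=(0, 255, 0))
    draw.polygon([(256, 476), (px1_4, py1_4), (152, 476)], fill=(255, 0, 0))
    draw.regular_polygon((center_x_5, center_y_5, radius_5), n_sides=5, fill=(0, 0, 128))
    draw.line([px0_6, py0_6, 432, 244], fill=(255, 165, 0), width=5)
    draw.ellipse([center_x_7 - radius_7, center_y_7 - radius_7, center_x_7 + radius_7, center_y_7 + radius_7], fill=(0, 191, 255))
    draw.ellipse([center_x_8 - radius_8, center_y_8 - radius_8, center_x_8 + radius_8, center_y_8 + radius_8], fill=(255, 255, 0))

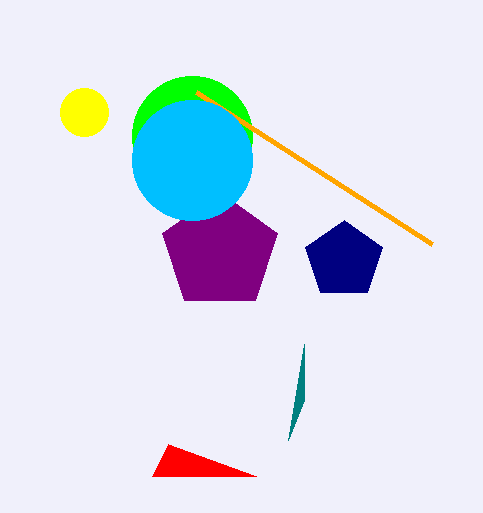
px1_1 = 304; py1_1 = 344; center_x_2 = 220; center_y_2 = 252; radius_2 = 60; center_x_3 = 192; center_y_3 = 136; radius_3 = 60; px1_4 = 168; py1_4 = 444; center_x_5 = 344; center_y_5 = 260; radius_5 = 40; px0_6 = 196; py0_6 = 92; center_x_7 = 192; center_y_7 = 160; radius_7 = 60; center_x_8 = 84; center_y_8 = 112; radius_8 = 24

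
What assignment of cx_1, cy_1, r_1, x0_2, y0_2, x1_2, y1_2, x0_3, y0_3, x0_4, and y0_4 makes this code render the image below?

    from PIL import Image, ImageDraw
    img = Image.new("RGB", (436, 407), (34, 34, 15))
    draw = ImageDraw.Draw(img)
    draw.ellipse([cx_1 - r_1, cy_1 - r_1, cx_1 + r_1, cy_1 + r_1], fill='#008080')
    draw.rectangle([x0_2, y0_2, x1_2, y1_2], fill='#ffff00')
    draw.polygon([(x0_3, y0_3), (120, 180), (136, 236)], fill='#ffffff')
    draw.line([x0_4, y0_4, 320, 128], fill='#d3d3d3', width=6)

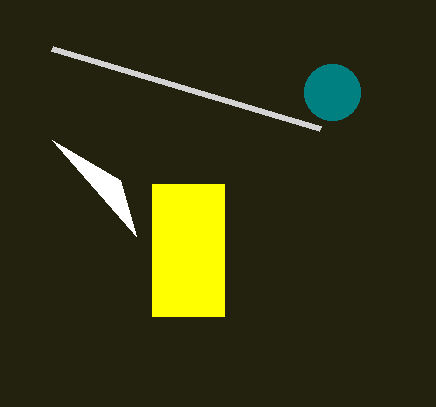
cx_1 = 332; cy_1 = 92; r_1 = 28; x0_2 = 152; y0_2 = 184; x1_2 = 224; y1_2 = 316; x0_3 = 52; y0_3 = 140; x0_4 = 52; y0_4 = 48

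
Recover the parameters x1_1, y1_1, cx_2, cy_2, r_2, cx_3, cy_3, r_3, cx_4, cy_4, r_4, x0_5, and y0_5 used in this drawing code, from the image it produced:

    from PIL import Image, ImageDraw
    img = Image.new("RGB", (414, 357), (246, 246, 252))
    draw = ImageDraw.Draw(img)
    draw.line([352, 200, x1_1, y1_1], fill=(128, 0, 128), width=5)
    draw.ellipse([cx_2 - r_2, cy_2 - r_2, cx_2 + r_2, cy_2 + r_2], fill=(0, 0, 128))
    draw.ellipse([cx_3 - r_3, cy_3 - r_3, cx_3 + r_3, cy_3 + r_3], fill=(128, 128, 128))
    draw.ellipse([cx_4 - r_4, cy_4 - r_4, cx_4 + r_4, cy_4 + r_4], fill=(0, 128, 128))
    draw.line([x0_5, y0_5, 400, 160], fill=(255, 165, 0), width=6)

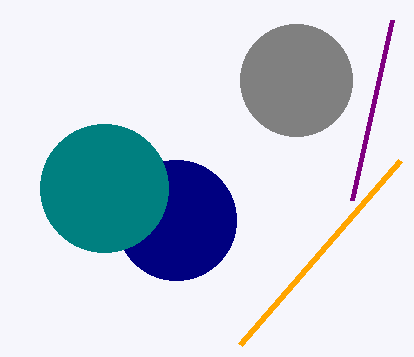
x1_1 = 392
y1_1 = 20
cx_2 = 176
cy_2 = 220
r_2 = 60
cx_3 = 296
cy_3 = 80
r_3 = 56
cx_4 = 104
cy_4 = 188
r_4 = 64
x0_5 = 240
y0_5 = 344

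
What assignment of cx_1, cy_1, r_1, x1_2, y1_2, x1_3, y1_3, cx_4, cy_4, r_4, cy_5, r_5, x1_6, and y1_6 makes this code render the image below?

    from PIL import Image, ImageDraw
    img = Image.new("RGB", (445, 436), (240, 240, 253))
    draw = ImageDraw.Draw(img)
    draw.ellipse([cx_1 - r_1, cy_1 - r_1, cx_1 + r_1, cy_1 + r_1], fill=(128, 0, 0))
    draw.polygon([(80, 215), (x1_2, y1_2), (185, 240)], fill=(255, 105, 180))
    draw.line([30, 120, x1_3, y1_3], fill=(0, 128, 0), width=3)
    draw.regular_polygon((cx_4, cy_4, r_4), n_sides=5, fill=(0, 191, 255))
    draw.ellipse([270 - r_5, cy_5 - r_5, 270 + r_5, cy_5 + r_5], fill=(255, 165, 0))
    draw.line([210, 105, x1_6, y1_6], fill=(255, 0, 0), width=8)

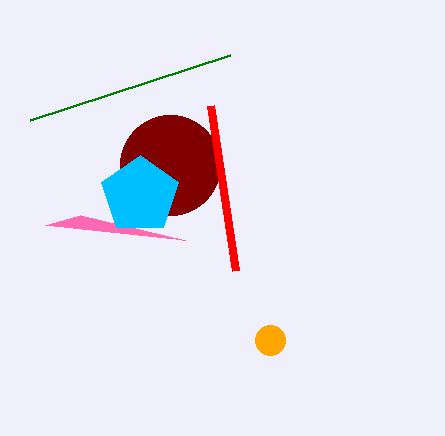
cx_1 = 170, cy_1 = 165, r_1 = 50, x1_2 = 45, y1_2 = 225, x1_3 = 230, y1_3 = 55, cx_4 = 140, cy_4 = 195, r_4 = 40, cy_5 = 340, r_5 = 15, x1_6 = 235, y1_6 = 270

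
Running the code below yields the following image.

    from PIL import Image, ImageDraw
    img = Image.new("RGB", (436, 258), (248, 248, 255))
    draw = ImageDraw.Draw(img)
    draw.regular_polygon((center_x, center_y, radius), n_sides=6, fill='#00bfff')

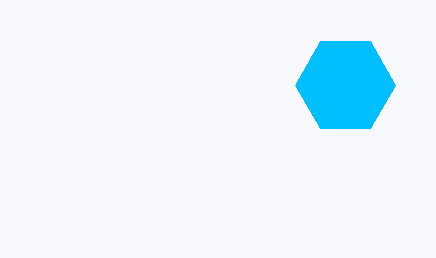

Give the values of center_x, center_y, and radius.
center_x = 345
center_y = 85
radius = 50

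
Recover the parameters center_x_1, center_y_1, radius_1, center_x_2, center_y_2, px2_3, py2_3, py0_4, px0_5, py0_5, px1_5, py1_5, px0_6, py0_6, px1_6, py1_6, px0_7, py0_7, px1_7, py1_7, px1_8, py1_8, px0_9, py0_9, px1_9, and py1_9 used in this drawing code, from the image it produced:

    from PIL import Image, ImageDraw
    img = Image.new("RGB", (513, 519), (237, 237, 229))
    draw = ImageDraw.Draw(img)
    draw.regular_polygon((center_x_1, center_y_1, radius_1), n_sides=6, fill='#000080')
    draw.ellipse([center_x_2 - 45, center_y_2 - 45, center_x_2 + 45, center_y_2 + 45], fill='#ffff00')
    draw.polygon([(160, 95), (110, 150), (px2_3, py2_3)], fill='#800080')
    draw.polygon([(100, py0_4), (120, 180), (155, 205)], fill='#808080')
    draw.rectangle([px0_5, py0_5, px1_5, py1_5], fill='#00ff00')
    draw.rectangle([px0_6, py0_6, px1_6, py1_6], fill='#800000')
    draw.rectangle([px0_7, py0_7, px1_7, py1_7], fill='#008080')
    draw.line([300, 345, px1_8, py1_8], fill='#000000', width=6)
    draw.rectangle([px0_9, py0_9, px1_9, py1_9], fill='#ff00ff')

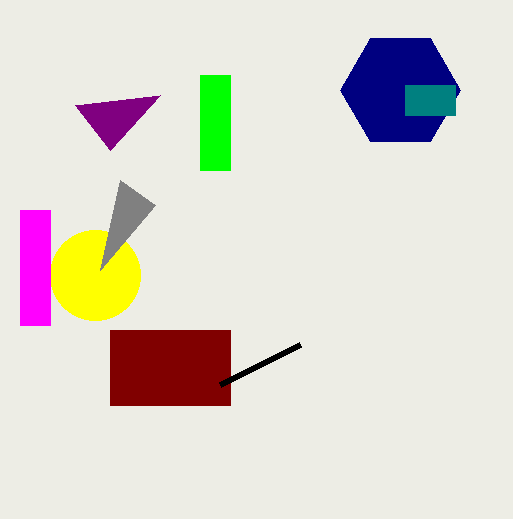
center_x_1 = 400, center_y_1 = 90, radius_1 = 60, center_x_2 = 95, center_y_2 = 275, px2_3 = 75, py2_3 = 105, py0_4 = 270, px0_5 = 200, py0_5 = 75, px1_5 = 230, py1_5 = 170, px0_6 = 110, py0_6 = 330, px1_6 = 230, py1_6 = 405, px0_7 = 405, py0_7 = 85, px1_7 = 455, py1_7 = 115, px1_8 = 220, py1_8 = 385, px0_9 = 20, py0_9 = 210, px1_9 = 50, py1_9 = 325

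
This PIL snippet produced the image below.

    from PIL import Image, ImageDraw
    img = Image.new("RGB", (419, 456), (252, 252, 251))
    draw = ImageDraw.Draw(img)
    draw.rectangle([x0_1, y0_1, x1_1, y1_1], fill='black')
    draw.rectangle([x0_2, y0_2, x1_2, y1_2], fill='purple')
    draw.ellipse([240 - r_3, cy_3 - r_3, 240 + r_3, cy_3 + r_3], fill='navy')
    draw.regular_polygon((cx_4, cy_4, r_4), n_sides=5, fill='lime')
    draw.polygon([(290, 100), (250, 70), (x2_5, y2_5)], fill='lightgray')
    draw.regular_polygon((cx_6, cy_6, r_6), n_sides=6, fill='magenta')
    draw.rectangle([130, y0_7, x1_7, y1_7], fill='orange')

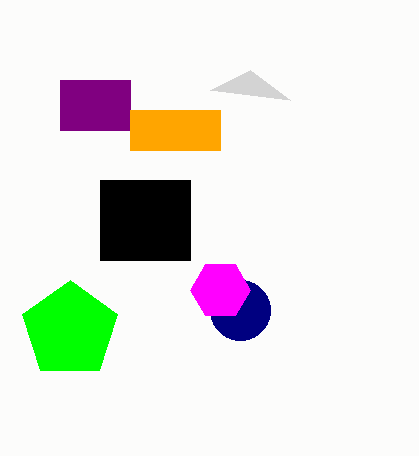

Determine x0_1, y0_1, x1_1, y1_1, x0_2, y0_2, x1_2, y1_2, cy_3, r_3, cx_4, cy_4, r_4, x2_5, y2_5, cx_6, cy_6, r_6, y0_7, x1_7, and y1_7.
x0_1 = 100
y0_1 = 180
x1_1 = 190
y1_1 = 260
x0_2 = 60
y0_2 = 80
x1_2 = 130
y1_2 = 130
cy_3 = 310
r_3 = 30
cx_4 = 70
cy_4 = 330
r_4 = 50
x2_5 = 210
y2_5 = 90
cx_6 = 220
cy_6 = 290
r_6 = 30
y0_7 = 110
x1_7 = 220
y1_7 = 150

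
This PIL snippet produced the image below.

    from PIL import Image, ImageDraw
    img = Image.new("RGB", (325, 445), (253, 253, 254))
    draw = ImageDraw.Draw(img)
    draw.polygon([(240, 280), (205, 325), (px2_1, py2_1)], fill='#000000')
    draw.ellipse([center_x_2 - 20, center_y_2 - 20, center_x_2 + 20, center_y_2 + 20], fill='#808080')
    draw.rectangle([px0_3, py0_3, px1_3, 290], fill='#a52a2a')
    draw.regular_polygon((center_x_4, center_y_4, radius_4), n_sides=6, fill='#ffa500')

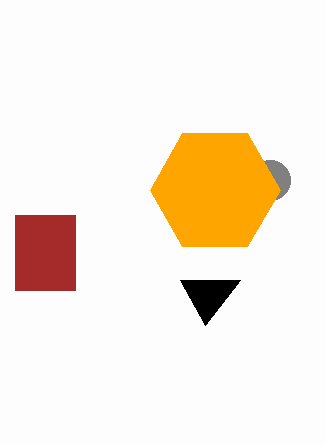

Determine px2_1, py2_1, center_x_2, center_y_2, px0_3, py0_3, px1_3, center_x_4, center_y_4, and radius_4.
px2_1 = 180
py2_1 = 280
center_x_2 = 270
center_y_2 = 180
px0_3 = 15
py0_3 = 215
px1_3 = 75
center_x_4 = 215
center_y_4 = 190
radius_4 = 65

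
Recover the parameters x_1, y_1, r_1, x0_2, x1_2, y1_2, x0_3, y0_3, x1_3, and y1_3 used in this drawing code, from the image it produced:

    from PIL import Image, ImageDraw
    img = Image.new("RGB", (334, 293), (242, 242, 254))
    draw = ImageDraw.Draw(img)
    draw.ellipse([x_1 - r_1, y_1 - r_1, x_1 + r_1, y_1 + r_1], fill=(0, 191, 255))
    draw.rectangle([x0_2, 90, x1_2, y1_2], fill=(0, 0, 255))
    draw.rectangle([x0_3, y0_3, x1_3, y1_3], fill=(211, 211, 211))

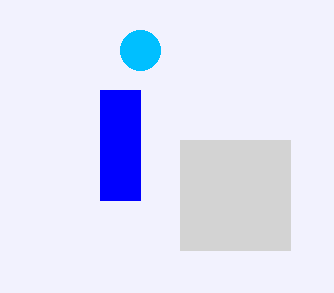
x_1 = 140
y_1 = 50
r_1 = 20
x0_2 = 100
x1_2 = 140
y1_2 = 200
x0_3 = 180
y0_3 = 140
x1_3 = 290
y1_3 = 250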